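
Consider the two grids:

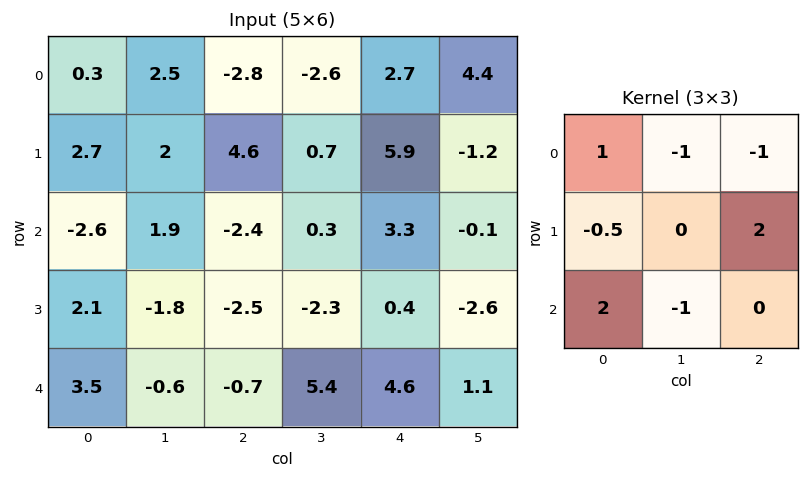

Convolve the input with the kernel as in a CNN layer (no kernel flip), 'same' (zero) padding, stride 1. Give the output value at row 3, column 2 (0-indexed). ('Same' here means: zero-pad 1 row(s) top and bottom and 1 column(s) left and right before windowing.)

-0.2

The receptive field on the zero-padded input at this output position is [1.9 -2.4 0.3 / -1.8 -2.5 -2.3 / -0.6 -0.7 5.4]. Elementwise product with the kernel and sum: 1.9·1 + -2.4·-1 + 0.3·-1 + -1.8·-0.5 + -2.3·2 + -0.6·2 + -0.7·-1.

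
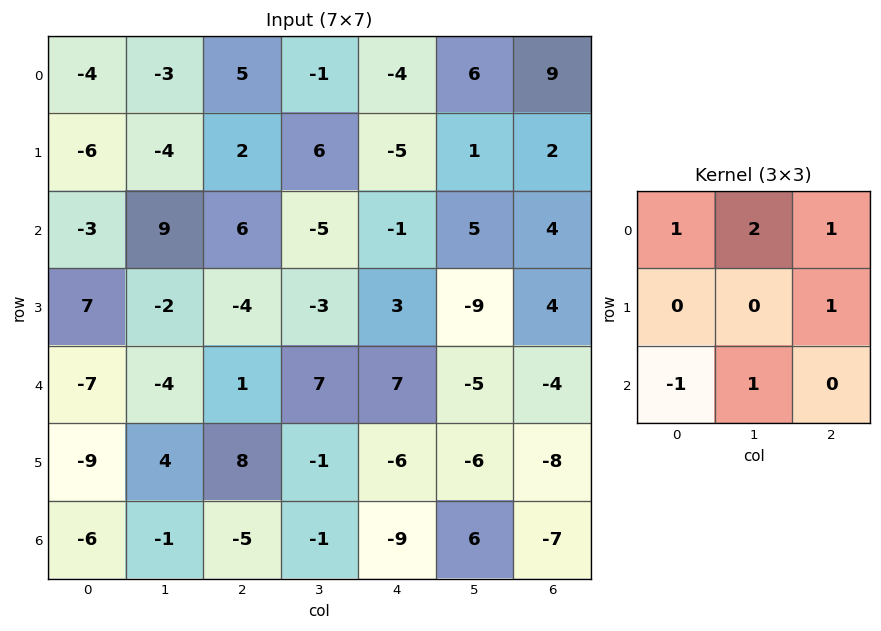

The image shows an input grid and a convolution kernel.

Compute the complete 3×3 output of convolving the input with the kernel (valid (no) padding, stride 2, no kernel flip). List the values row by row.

9 -17 25
20 4 5
-1 20 0

Output[0,0]: The receptive field on the input at this output position is [-4 -3 5 / -6 -4 2 / -3 9 6]. Elementwise product with the kernel and sum: -4·1 + -3·2 + 5·1 + 2·1 + -3·-1 + 9·1.
Output[0,1]: The receptive field on the input at this output position is [5 -1 -4 / 2 6 -5 / 6 -5 -1]. Elementwise product with the kernel and sum: 5·1 + -1·2 + -4·1 + -5·1 + 6·-1 + -5·1.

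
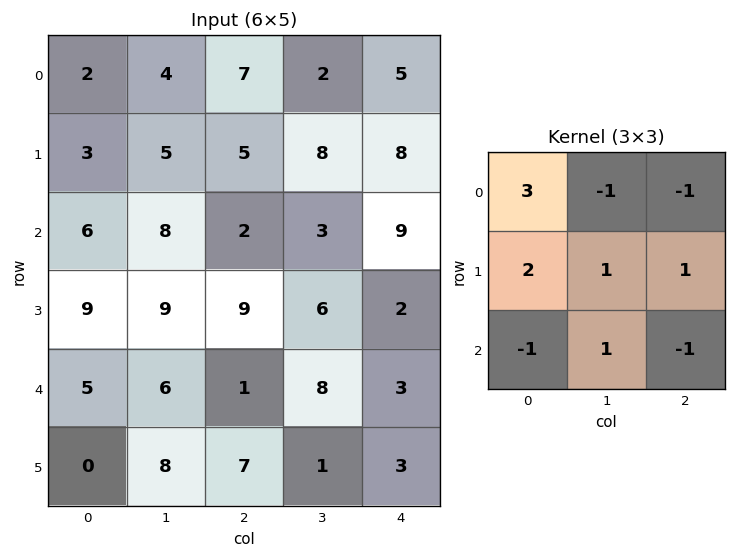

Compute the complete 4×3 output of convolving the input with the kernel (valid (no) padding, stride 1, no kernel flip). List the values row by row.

11 17 32
12 17 10
44 39 24
27 31 23

Output[0,0]: The receptive field on the input at this output position is [2 4 7 / 3 5 5 / 6 8 2]. Elementwise product with the kernel and sum: 2·3 + 4·-1 + 7·-1 + 3·2 + 5·1 + 5·1 + 6·-1 + 8·1 + 2·-1.
Output[0,1]: The receptive field on the input at this output position is [4 7 2 / 5 5 8 / 8 2 3]. Elementwise product with the kernel and sum: 4·3 + 7·-1 + 2·-1 + 5·2 + 5·1 + 8·1 + 8·-1 + 2·1 + 3·-1.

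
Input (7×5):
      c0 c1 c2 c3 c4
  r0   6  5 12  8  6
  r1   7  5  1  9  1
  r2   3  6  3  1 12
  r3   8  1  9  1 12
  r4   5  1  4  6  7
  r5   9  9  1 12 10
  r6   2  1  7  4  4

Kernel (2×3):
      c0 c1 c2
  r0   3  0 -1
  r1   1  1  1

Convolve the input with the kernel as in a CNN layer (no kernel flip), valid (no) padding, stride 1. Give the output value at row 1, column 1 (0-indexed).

The receptive field on the input at this output position is [5 1 9 / 6 3 1]. Elementwise product with the kernel and sum: 5·3 + 9·-1 + 6·1 + 3·1 + 1·1.

16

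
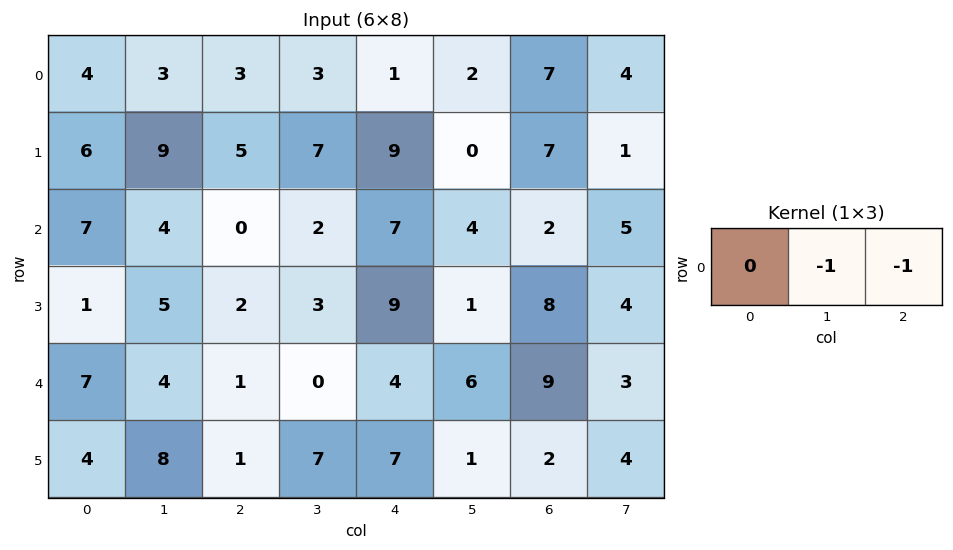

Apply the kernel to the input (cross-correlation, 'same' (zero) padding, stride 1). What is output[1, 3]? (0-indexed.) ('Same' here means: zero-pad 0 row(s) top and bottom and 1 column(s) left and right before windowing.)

-16

The receptive field on the zero-padded input at this output position is [5 7 9]. Elementwise product with the kernel and sum: 7·-1 + 9·-1.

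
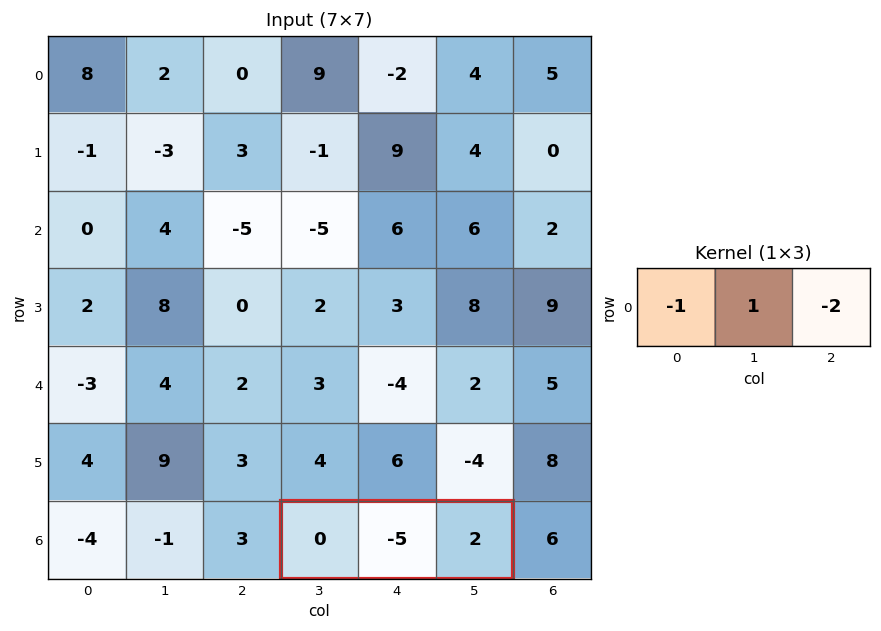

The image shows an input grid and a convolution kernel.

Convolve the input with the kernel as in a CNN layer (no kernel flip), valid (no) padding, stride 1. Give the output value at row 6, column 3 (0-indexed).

The receptive field on the input at this output position is [0 -5 2]. Elementwise product with the kernel and sum: 0·-1 + -5·1 + 2·-2.

-9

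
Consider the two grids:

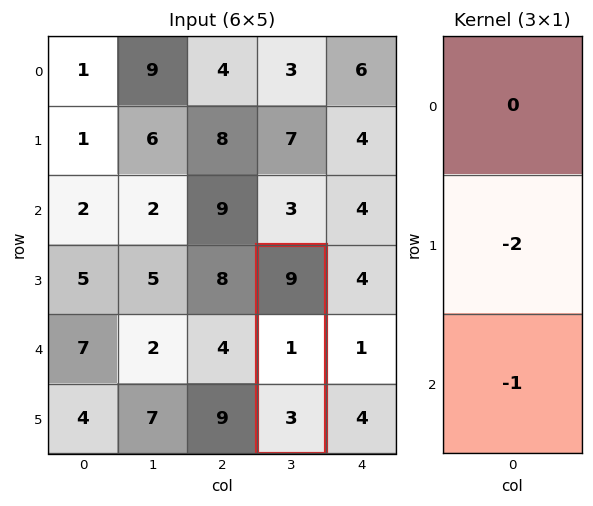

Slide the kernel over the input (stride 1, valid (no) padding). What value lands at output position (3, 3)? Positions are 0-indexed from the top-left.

-5

The receptive field on the input at this output position is [9 / 1 / 3]. Elementwise product with the kernel and sum: 1·-2 + 3·-1.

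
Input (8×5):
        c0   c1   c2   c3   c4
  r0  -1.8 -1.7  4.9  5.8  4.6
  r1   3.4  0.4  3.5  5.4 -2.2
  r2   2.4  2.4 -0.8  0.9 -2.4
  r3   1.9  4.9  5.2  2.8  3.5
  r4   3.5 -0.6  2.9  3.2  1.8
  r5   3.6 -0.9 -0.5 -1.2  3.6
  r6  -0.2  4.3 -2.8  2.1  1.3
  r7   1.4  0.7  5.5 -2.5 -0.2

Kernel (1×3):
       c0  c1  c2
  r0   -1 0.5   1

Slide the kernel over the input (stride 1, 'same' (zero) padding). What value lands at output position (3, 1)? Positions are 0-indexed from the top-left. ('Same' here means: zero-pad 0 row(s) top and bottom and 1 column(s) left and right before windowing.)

The receptive field on the zero-padded input at this output position is [1.9 4.9 5.2]. Elementwise product with the kernel and sum: 1.9·-1 + 4.9·0.5 + 5.2·1.

5.75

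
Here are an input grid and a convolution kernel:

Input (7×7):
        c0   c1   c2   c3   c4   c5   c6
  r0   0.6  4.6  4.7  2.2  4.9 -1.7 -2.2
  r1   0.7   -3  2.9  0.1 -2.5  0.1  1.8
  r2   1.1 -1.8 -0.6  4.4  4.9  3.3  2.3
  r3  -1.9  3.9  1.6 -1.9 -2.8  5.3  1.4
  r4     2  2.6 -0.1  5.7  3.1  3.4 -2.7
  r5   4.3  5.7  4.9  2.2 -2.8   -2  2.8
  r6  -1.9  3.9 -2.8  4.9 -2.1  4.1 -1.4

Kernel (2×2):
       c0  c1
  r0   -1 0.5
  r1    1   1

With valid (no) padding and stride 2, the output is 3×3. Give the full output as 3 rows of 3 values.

-0.6 -0.6 -8.15
0 2.5 -0.75
9.3 10.05 -6.2

Output[0,0]: The receptive field on the input at this output position is [0.6 4.6 / 0.7 -3]. Elementwise product with the kernel and sum: 0.6·-1 + 4.6·0.5 + 0.7·1 + -3·1.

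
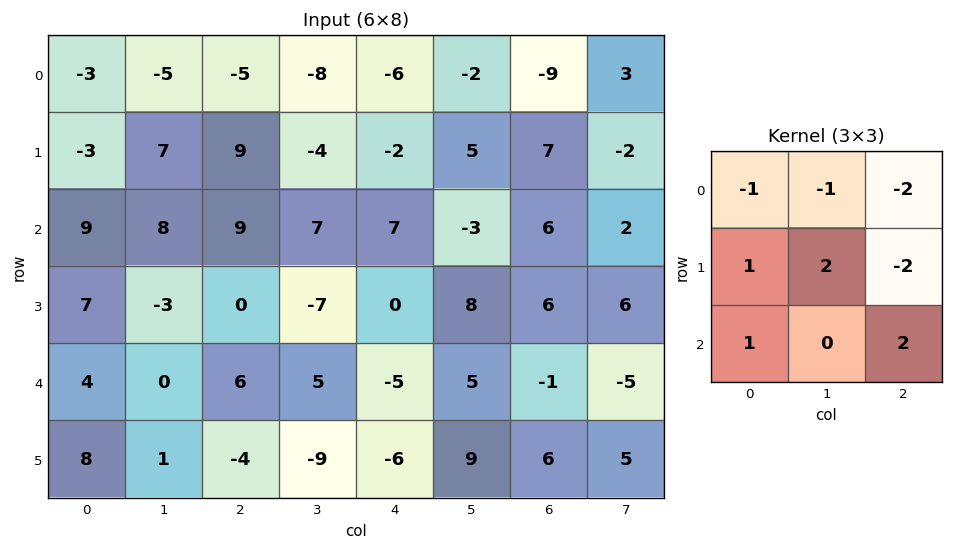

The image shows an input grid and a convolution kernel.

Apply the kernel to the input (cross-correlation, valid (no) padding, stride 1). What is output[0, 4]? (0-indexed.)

The receptive field on the input at this output position is [-6 -2 -9 / -2 5 7 / 7 -3 6]. Elementwise product with the kernel and sum: -6·-1 + -2·-1 + -9·-2 + -2·1 + 5·2 + 7·-2 + 7·1 + 6·2.

39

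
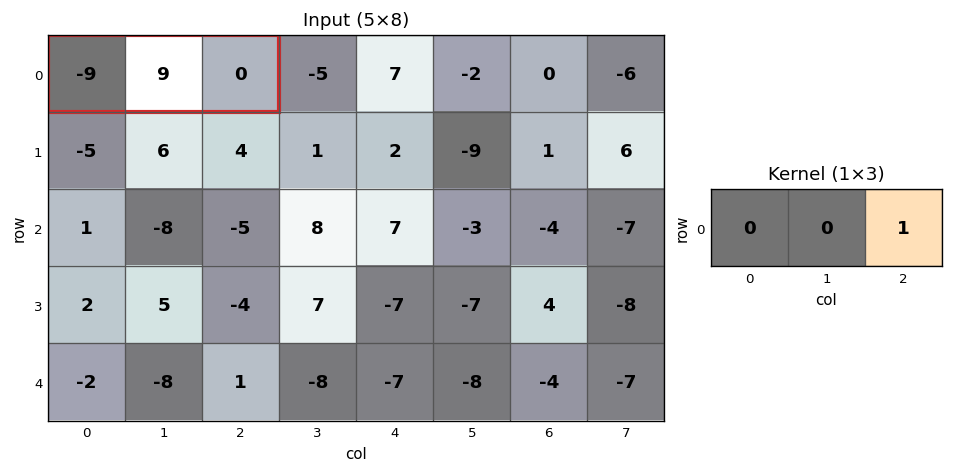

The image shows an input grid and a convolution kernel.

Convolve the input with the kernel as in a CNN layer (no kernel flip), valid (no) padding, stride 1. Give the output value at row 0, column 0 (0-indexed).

0

The receptive field on the input at this output position is [-9 9 0]. Elementwise product with the kernel and sum: 0·1.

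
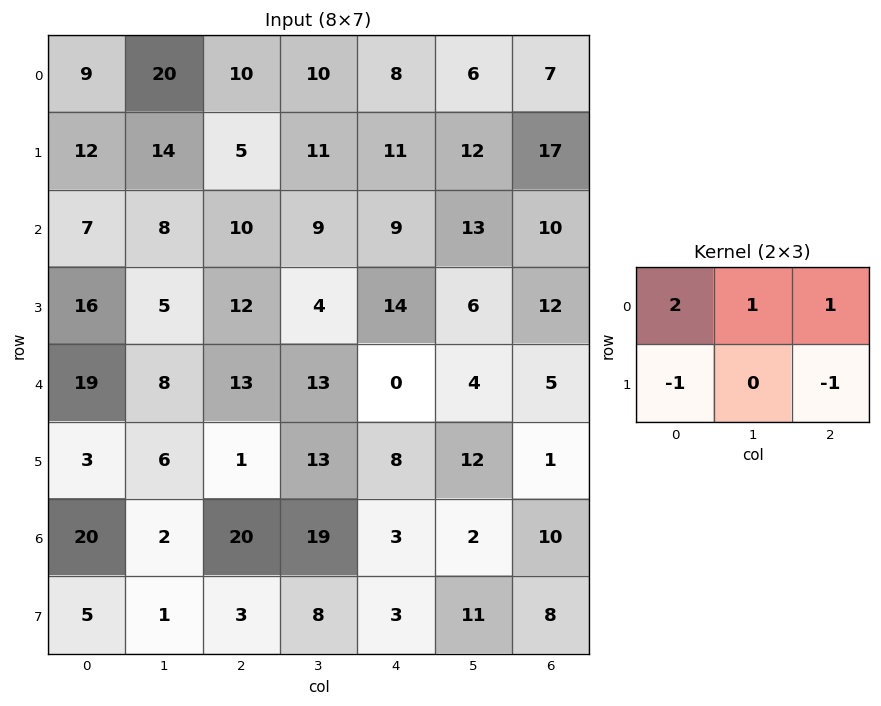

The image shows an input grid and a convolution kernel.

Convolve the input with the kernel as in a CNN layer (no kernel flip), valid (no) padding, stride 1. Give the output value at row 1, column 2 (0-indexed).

The receptive field on the input at this output position is [5 11 11 / 10 9 9]. Elementwise product with the kernel and sum: 5·2 + 11·1 + 11·1 + 10·-1 + 9·-1.

13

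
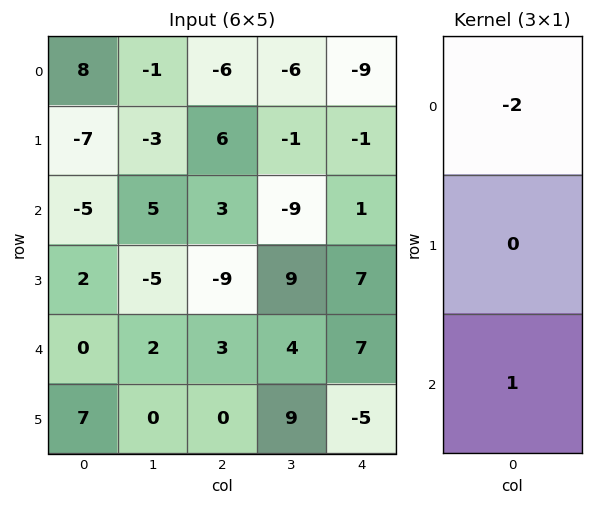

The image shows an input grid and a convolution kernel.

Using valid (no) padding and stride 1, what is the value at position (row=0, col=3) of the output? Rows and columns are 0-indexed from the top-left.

3

The receptive field on the input at this output position is [-6 / -1 / -9]. Elementwise product with the kernel and sum: -6·-2 + -9·1.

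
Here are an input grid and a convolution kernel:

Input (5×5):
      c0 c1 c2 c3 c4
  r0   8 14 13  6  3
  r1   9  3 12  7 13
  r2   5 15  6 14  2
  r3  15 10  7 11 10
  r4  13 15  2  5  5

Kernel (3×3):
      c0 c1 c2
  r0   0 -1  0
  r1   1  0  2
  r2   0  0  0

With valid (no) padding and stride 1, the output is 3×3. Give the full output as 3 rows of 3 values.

19 4 32
14 31 3
14 26 13

Output[0,0]: The receptive field on the input at this output position is [8 14 13 / 9 3 12 / 5 15 6]. Elementwise product with the kernel and sum: 14·-1 + 9·1 + 12·2.
Output[0,1]: The receptive field on the input at this output position is [14 13 6 / 3 12 7 / 15 6 14]. Elementwise product with the kernel and sum: 13·-1 + 3·1 + 7·2.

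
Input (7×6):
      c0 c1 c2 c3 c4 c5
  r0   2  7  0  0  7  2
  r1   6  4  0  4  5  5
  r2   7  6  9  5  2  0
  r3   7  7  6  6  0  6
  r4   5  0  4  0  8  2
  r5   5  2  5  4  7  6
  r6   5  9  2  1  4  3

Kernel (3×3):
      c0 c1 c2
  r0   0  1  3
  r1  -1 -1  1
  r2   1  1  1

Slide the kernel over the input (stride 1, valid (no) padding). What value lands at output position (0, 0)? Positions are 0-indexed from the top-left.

The receptive field on the input at this output position is [2 7 0 / 6 4 0 / 7 6 9]. Elementwise product with the kernel and sum: 7·1 + 0·3 + 6·-1 + 4·-1 + 0·1 + 7·1 + 6·1 + 9·1.

19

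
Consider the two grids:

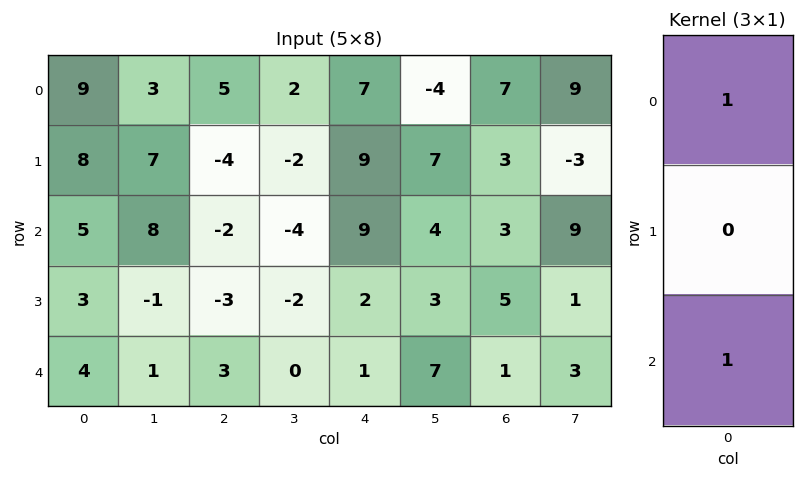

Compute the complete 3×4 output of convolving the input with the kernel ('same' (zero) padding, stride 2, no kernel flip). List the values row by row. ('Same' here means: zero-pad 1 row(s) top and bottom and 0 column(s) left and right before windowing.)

8 -4 9 3
11 -7 11 8
3 -3 2 5

Output[0,0]: The receptive field on the zero-padded input at this output position is [0 / 9 / 8]. Elementwise product with the kernel and sum: 0·1 + 8·1.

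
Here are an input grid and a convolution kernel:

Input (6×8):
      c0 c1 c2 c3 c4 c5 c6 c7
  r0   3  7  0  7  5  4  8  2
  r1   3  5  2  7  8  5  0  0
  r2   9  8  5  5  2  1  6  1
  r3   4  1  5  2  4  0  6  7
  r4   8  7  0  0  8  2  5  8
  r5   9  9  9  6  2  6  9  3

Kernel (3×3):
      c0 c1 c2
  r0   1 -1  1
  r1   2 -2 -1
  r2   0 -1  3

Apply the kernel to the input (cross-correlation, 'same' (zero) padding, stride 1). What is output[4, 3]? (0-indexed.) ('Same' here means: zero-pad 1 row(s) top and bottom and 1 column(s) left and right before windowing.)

-1

The receptive field on the zero-padded input at this output position is [5 2 4 / 0 0 8 / 9 6 2]. Elementwise product with the kernel and sum: 5·1 + 2·-1 + 4·1 + 0·2 + 0·-2 + 8·-1 + 6·-1 + 2·3.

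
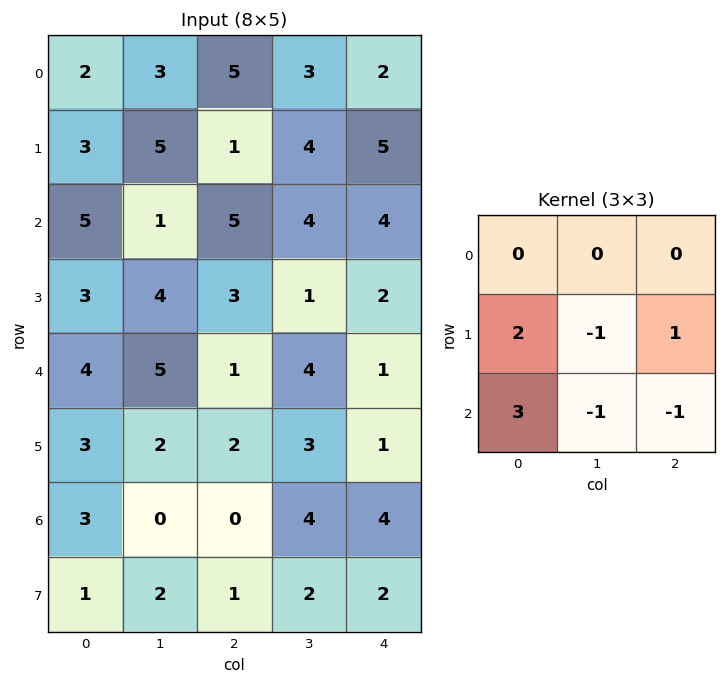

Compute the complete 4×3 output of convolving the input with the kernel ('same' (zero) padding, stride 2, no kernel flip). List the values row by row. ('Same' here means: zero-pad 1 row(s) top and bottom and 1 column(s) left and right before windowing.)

-7 14 11
-11 9 5
-4 14 15
-6 7 8

Output[0,0]: The receptive field on the zero-padded input at this output position is [0 0 0 / 0 2 3 / 0 3 5]. Elementwise product with the kernel and sum: 0·2 + 2·-1 + 3·1 + 0·3 + 3·-1 + 5·-1.
Output[0,1]: The receptive field on the zero-padded input at this output position is [0 0 0 / 3 5 3 / 5 1 4]. Elementwise product with the kernel and sum: 3·2 + 5·-1 + 3·1 + 5·3 + 1·-1 + 4·-1.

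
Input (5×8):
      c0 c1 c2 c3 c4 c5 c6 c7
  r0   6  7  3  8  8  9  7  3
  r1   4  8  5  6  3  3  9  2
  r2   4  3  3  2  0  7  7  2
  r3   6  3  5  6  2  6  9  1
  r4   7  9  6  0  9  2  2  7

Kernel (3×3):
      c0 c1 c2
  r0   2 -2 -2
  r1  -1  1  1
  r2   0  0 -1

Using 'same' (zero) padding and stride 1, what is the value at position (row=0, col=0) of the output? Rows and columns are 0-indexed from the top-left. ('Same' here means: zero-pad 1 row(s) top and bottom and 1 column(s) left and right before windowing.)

The receptive field on the zero-padded input at this output position is [0 0 0 / 0 6 7 / 0 4 8]. Elementwise product with the kernel and sum: 0·2 + 0·-2 + 0·-2 + 0·-1 + 6·1 + 7·1 + 8·-1.

5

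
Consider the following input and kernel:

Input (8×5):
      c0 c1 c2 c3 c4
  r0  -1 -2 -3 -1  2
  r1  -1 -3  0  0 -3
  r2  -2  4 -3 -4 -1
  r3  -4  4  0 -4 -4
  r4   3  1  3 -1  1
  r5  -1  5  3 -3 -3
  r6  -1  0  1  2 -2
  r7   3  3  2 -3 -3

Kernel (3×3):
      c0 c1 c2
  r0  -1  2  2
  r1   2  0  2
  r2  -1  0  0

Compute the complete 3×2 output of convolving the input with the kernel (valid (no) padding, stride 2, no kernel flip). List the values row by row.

Output[0,0]: The receptive field on the input at this output position is [-1 -2 -3 / -1 -3 0 / -2 4 -3]. Elementwise product with the kernel and sum: -1·-1 + -2·2 + -3·2 + -1·2 + 0·2 + -2·-1.
Output[0,1]: The receptive field on the input at this output position is [-3 -1 2 / 0 0 -3 / -3 -4 -1]. Elementwise product with the kernel and sum: -3·-1 + -1·2 + 2·2 + 0·2 + -3·2 + -3·-1.

-9 2
-7 -18
10 -4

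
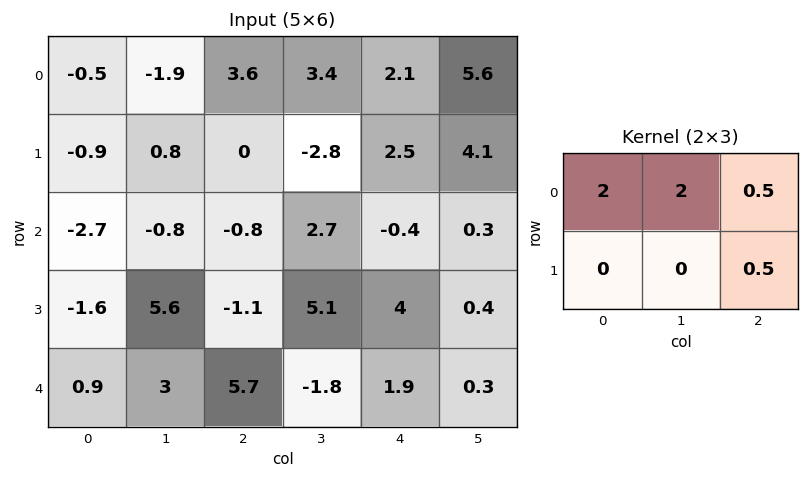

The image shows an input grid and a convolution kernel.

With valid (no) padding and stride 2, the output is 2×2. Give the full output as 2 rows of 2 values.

Output[0,0]: The receptive field on the input at this output position is [-0.5 -1.9 3.6 / -0.9 0.8 0]. Elementwise product with the kernel and sum: -0.5·2 + -1.9·2 + 3.6·0.5 + 0·0.5.
Output[0,1]: The receptive field on the input at this output position is [3.6 3.4 2.1 / 0 -2.8 2.5]. Elementwise product with the kernel and sum: 3.6·2 + 3.4·2 + 2.1·0.5 + 2.5·0.5.

-3 16.3
-7.95 5.6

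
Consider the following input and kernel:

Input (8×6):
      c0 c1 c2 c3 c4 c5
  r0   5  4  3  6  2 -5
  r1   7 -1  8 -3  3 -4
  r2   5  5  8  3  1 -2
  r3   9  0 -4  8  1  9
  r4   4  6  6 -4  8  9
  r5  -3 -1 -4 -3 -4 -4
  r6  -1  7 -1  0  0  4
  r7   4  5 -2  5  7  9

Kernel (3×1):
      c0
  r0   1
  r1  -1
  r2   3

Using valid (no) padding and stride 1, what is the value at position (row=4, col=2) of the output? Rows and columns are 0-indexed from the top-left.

The receptive field on the input at this output position is [6 / -4 / -1]. Elementwise product with the kernel and sum: 6·1 + -4·-1 + -1·3.

7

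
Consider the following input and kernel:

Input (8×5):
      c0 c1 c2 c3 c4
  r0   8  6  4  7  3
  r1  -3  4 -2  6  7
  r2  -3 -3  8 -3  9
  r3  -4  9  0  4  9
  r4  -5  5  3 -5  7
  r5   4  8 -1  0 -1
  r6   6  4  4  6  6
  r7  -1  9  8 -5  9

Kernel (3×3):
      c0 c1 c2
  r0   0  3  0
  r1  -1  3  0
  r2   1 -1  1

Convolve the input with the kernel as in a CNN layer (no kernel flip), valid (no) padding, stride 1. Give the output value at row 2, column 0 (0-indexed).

15

The receptive field on the input at this output position is [-3 -3 8 / -4 9 0 / -5 5 3]. Elementwise product with the kernel and sum: -3·3 + -4·-1 + 9·3 + -5·1 + 5·-1 + 3·1.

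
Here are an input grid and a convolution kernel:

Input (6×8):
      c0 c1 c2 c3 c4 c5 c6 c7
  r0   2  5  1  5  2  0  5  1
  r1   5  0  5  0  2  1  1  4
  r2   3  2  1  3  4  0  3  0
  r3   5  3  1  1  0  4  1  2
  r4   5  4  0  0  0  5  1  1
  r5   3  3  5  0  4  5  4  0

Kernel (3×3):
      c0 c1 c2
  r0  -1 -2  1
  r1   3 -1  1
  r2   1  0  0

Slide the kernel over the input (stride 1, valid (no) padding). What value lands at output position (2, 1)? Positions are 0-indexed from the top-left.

12

The receptive field on the input at this output position is [2 1 3 / 3 1 1 / 4 0 0]. Elementwise product with the kernel and sum: 2·-1 + 1·-2 + 3·1 + 3·3 + 1·-1 + 1·1 + 4·1.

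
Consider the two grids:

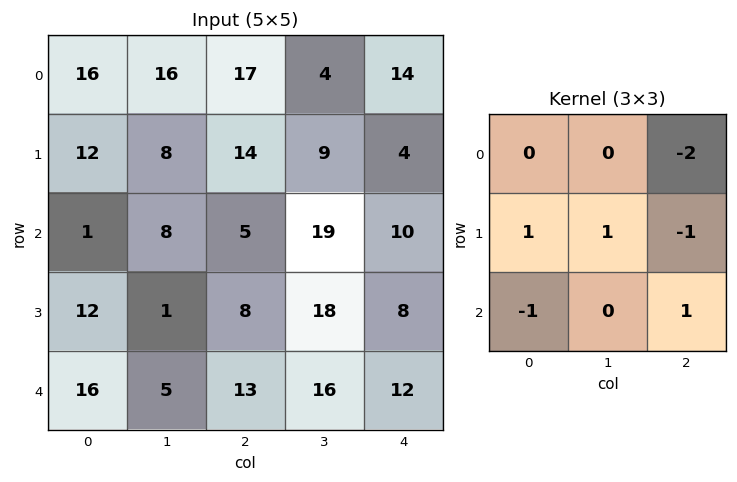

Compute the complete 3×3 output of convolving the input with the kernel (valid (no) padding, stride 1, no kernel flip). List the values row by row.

Output[0,0]: The receptive field on the input at this output position is [16 16 17 / 12 8 14 / 1 8 5]. Elementwise product with the kernel and sum: 17·-2 + 12·1 + 8·1 + 14·-1 + 1·-1 + 5·1.

-24 16 -4
-28 -7 6
-8 -36 -3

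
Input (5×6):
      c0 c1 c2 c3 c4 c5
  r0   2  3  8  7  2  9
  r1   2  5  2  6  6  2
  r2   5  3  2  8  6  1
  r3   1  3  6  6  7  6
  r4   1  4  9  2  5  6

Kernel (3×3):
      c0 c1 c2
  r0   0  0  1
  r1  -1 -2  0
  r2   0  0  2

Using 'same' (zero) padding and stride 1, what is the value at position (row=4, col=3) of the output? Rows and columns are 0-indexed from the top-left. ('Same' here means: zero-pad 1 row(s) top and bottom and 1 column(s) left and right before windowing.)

The receptive field on the zero-padded input at this output position is [6 6 7 / 9 2 5 / 0 0 0]. Elementwise product with the kernel and sum: 7·1 + 9·-1 + 2·-2 + 0·2.

-6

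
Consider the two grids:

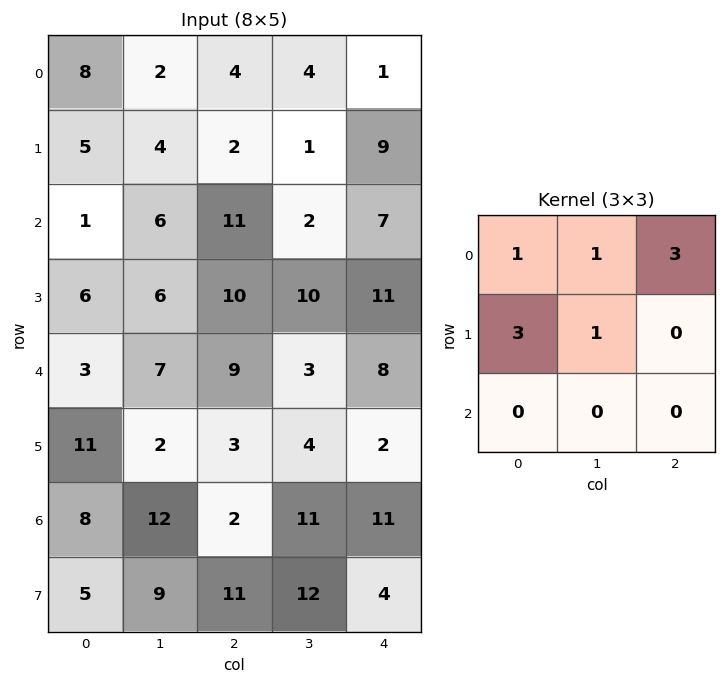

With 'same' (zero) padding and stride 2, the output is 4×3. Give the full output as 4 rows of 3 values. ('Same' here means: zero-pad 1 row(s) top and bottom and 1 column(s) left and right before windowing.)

8 10 13
18 38 23
27 76 38
25 55 50

Output[0,0]: The receptive field on the zero-padded input at this output position is [0 0 0 / 0 8 2 / 0 5 4]. Elementwise product with the kernel and sum: 0·1 + 0·1 + 0·3 + 0·3 + 8·1.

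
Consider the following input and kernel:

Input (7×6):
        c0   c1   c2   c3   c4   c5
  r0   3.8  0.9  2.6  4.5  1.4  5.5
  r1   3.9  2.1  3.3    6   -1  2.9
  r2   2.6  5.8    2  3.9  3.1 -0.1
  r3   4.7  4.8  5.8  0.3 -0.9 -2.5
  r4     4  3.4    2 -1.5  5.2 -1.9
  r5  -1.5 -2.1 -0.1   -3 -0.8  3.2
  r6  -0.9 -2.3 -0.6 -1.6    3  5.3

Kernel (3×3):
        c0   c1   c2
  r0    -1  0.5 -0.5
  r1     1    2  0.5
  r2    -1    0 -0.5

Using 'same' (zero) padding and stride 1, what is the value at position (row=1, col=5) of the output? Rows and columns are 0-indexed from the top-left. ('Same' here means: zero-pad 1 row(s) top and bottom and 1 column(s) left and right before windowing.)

The receptive field on the zero-padded input at this output position is [1.4 5.5 0 / -1 2.9 0 / 3.1 -0.1 0]. Elementwise product with the kernel and sum: 1.4·-1 + 5.5·0.5 + 0·-0.5 + -1·1 + 2.9·2 + 0·0.5 + 3.1·-1 + 0·-0.5.

3.05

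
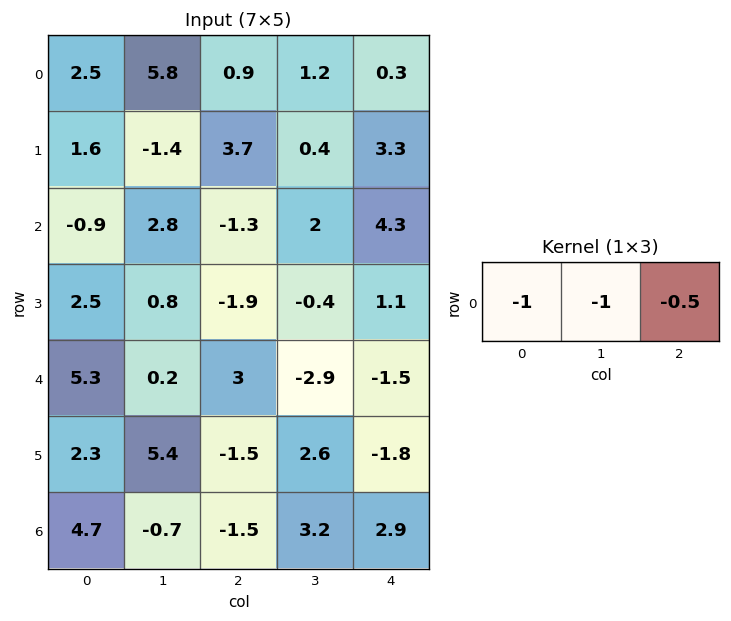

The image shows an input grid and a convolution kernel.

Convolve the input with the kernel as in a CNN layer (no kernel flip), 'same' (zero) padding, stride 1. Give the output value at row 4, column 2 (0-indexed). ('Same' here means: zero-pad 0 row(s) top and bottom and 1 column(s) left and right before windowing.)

The receptive field on the zero-padded input at this output position is [0.2 3 -2.9]. Elementwise product with the kernel and sum: 0.2·-1 + 3·-1 + -2.9·-0.5.

-1.75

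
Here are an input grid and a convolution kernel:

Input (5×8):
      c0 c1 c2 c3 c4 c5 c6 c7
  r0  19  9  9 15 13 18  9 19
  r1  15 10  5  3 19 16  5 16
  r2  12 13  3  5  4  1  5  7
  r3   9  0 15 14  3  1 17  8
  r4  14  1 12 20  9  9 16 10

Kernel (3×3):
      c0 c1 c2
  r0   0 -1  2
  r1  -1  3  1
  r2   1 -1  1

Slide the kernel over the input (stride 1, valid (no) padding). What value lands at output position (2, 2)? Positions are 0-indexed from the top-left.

34

The receptive field on the input at this output position is [3 5 4 / 15 14 3 / 12 20 9]. Elementwise product with the kernel and sum: 5·-1 + 4·2 + 15·-1 + 14·3 + 3·1 + 12·1 + 20·-1 + 9·1.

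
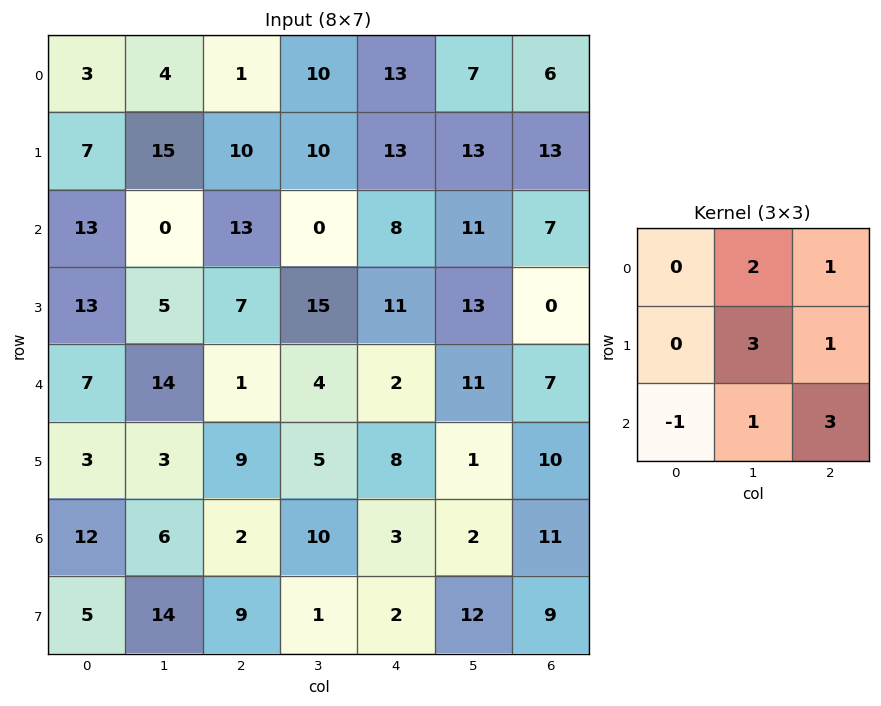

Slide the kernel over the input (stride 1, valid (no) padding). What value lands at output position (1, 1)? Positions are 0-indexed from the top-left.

The receptive field on the input at this output position is [15 10 10 / 0 13 0 / 5 7 15]. Elementwise product with the kernel and sum: 10·2 + 10·1 + 13·3 + 0·1 + 5·-1 + 7·1 + 15·3.

116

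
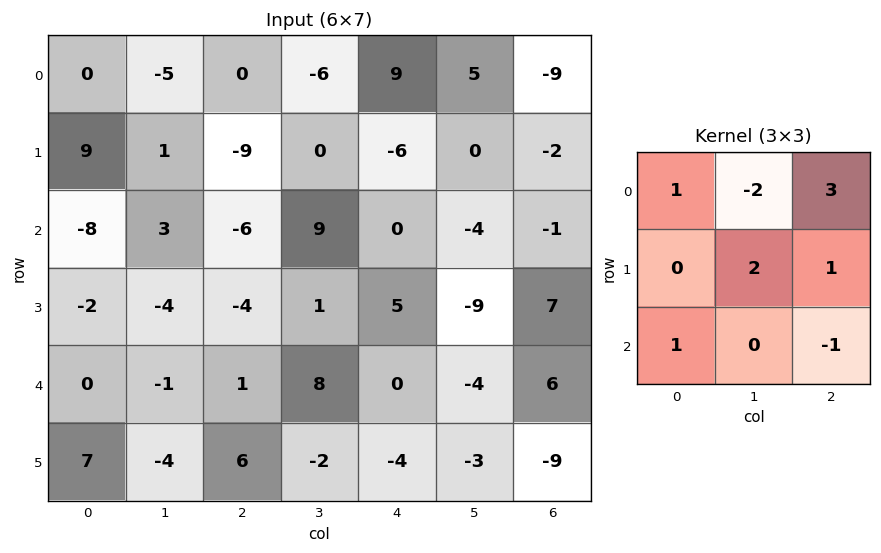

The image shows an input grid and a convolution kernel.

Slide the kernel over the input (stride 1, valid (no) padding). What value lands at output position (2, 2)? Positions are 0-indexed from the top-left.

-16

The receptive field on the input at this output position is [-6 9 0 / -4 1 5 / 1 8 0]. Elementwise product with the kernel and sum: -6·1 + 9·-2 + 0·3 + 1·2 + 5·1 + 1·1 + 0·-1.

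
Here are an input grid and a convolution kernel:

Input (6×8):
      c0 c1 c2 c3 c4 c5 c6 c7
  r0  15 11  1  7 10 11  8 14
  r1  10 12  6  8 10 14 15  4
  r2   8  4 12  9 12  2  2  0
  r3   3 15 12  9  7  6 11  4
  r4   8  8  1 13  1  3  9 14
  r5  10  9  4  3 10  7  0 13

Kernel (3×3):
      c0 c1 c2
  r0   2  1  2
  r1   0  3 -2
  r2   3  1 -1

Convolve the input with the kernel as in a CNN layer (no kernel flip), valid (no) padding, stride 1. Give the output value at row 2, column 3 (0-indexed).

80

The receptive field on the input at this output position is [9 12 2 / 9 7 6 / 13 1 3]. Elementwise product with the kernel and sum: 9·2 + 12·1 + 2·2 + 7·3 + 6·-2 + 13·3 + 1·1 + 3·-1.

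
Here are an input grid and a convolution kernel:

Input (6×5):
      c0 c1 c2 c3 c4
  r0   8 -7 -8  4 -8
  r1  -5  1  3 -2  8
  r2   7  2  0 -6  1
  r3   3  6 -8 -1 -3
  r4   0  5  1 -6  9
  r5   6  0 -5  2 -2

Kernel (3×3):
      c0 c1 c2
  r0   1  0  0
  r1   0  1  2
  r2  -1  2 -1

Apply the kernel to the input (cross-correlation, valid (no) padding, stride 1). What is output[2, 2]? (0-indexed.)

The receptive field on the input at this output position is [0 -6 1 / -8 -1 -3 / 1 -6 9]. Elementwise product with the kernel and sum: 0·1 + -1·1 + -3·2 + 1·-1 + -6·2 + 9·-1.

-29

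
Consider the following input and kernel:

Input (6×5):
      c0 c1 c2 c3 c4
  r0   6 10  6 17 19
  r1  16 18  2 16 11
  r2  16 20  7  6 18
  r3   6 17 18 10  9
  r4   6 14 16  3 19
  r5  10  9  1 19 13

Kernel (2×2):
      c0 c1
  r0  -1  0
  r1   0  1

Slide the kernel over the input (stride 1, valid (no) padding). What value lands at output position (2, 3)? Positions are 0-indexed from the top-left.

3

The receptive field on the input at this output position is [6 18 / 10 9]. Elementwise product with the kernel and sum: 6·-1 + 9·1.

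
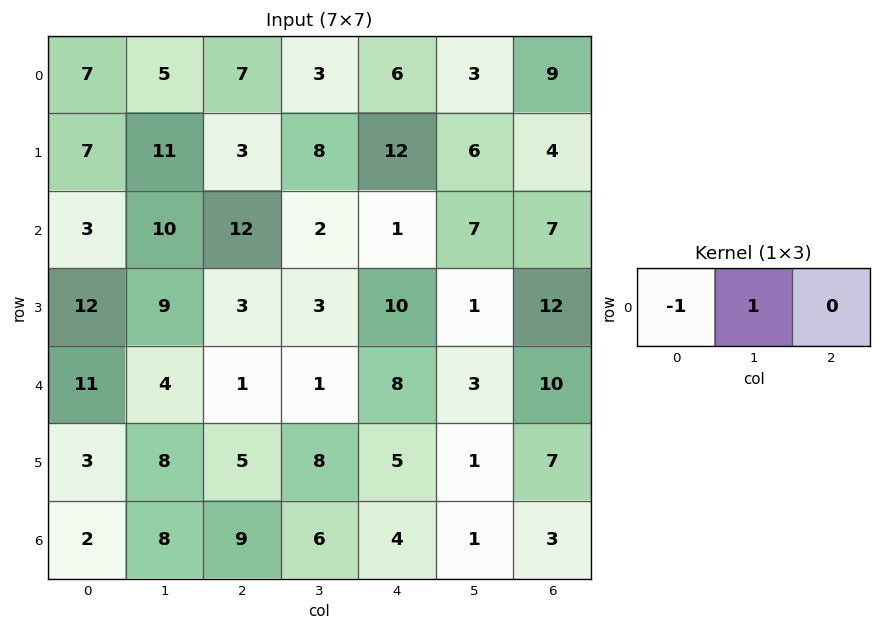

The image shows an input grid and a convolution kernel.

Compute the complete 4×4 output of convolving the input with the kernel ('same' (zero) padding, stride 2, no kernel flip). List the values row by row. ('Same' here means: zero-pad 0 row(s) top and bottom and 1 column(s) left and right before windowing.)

7 2 3 6
3 2 -1 0
11 -3 7 7
2 1 -2 2

Output[0,0]: The receptive field on the zero-padded input at this output position is [0 7 5]. Elementwise product with the kernel and sum: 0·-1 + 7·1.
Output[0,1]: The receptive field on the zero-padded input at this output position is [5 7 3]. Elementwise product with the kernel and sum: 5·-1 + 7·1.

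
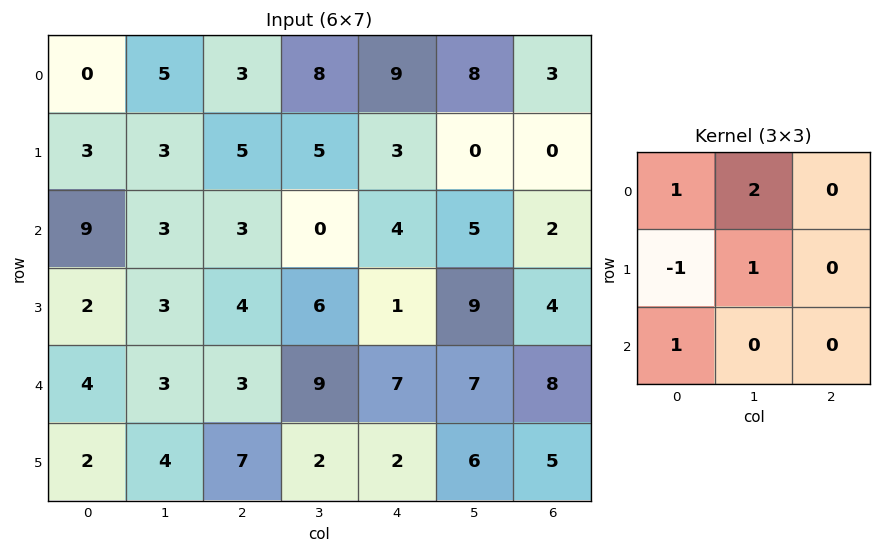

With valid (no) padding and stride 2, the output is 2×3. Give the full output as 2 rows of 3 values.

Output[0,0]: The receptive field on the input at this output position is [0 5 3 / 3 3 5 / 9 3 3]. Elementwise product with the kernel and sum: 0·1 + 5·2 + 3·-1 + 3·1 + 9·1.

19 22 26
20 8 29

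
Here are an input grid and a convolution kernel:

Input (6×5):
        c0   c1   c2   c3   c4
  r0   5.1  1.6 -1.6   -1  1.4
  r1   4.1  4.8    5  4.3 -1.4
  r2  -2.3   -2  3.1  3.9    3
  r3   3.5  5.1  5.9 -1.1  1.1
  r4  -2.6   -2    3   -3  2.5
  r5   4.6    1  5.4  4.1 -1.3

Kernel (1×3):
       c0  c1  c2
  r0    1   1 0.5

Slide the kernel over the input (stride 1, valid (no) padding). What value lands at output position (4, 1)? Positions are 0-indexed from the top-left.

The receptive field on the input at this output position is [-2 3 -3]. Elementwise product with the kernel and sum: -2·1 + 3·1 + -3·0.5.

-0.5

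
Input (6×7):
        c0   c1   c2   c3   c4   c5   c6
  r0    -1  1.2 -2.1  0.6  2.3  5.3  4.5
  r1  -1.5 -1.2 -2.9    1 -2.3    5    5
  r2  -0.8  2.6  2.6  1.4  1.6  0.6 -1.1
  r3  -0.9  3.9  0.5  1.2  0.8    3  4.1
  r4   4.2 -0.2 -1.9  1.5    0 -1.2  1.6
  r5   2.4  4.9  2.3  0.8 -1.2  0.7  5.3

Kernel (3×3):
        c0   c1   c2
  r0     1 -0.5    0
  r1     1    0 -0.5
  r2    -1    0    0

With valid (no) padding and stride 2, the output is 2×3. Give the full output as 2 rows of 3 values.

-0.85 -6.75 -6.75
-7.45 3.9 0.05

Output[0,0]: The receptive field on the input at this output position is [-1 1.2 -2.1 / -1.5 -1.2 -2.9 / -0.8 2.6 2.6]. Elementwise product with the kernel and sum: -1·1 + 1.2·-0.5 + -1.5·1 + -2.9·-0.5 + -0.8·-1.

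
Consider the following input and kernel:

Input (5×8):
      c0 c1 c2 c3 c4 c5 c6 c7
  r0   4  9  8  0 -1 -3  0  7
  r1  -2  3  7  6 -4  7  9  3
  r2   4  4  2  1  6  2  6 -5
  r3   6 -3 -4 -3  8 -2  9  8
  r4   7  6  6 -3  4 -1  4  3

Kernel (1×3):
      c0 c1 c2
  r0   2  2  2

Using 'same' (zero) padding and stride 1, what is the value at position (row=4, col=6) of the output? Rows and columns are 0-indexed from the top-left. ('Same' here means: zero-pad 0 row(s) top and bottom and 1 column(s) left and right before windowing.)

12

The receptive field on the zero-padded input at this output position is [-1 4 3]. Elementwise product with the kernel and sum: -1·2 + 4·2 + 3·2.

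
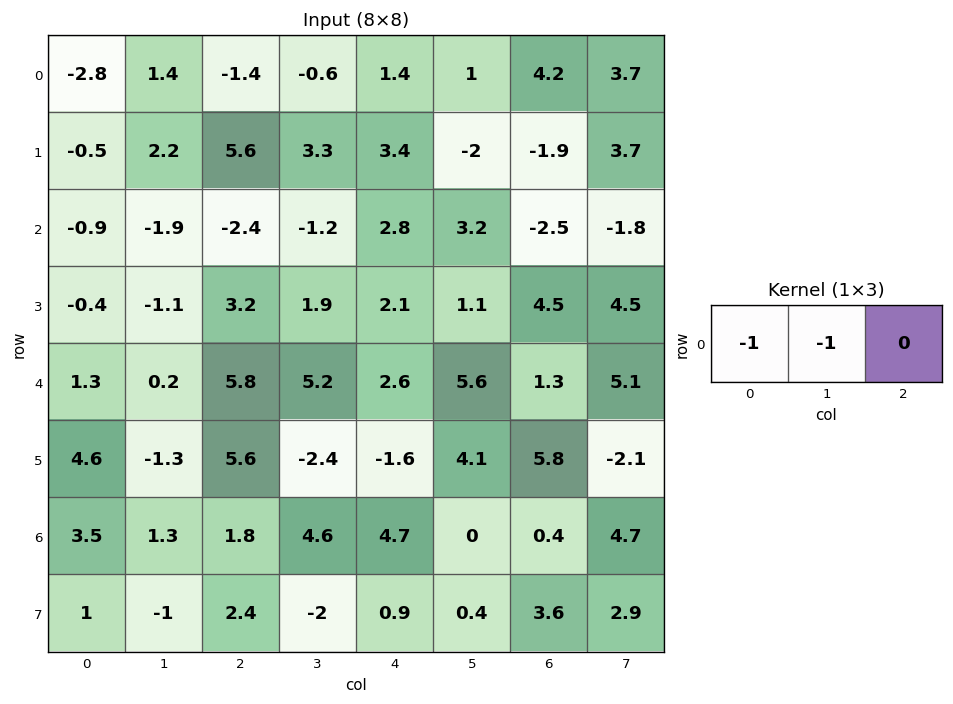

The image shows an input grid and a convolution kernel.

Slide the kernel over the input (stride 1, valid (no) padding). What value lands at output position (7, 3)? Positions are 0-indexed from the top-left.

1.1

The receptive field on the input at this output position is [-2 0.9 0.4]. Elementwise product with the kernel and sum: -2·-1 + 0.9·-1.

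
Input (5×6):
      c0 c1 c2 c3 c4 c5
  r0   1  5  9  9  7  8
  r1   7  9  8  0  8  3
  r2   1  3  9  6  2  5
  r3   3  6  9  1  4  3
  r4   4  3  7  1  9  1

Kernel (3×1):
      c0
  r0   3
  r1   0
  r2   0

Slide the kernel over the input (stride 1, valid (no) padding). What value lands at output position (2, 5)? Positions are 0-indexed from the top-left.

The receptive field on the input at this output position is [5 / 3 / 1]. Elementwise product with the kernel and sum: 5·3.

15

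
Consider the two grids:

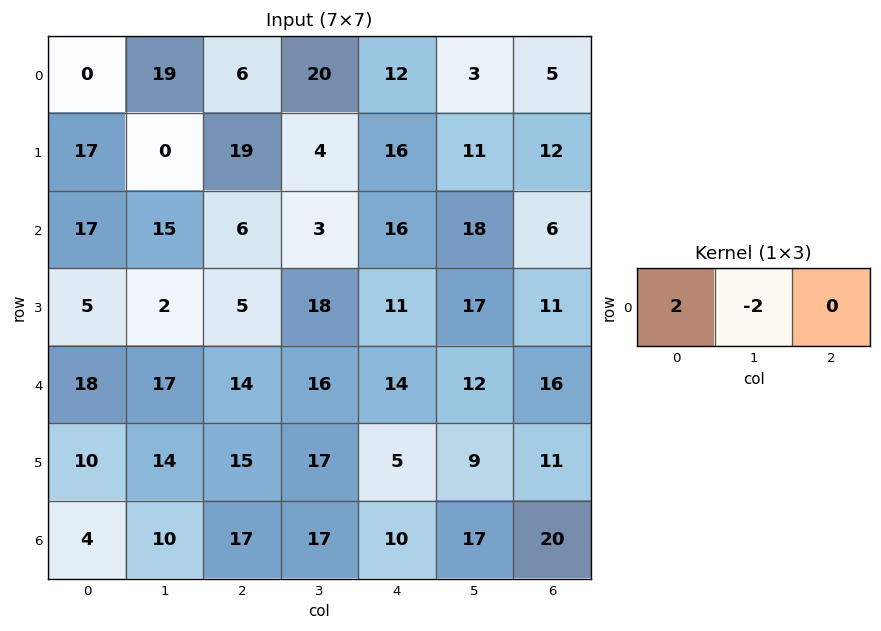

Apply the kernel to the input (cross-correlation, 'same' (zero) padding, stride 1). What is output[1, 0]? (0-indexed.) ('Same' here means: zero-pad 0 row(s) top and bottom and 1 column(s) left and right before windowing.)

-34

The receptive field on the zero-padded input at this output position is [0 17 0]. Elementwise product with the kernel and sum: 0·2 + 17·-2.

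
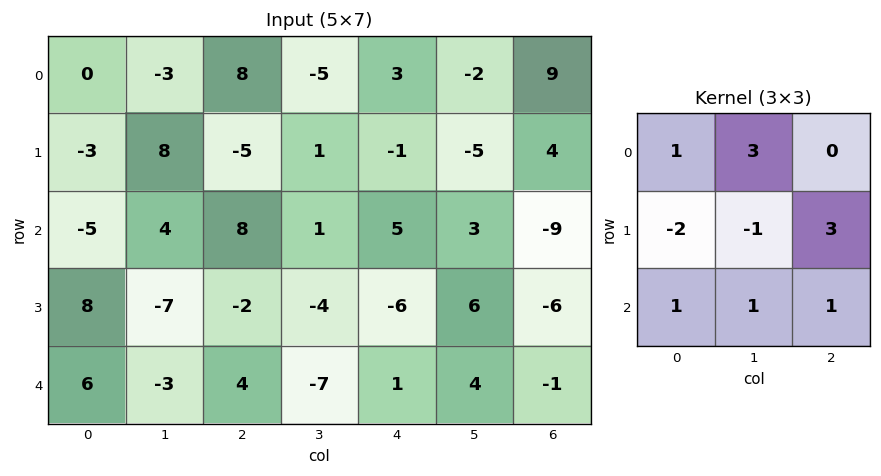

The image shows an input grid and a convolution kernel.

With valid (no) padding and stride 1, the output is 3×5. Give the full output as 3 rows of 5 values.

-19 26 13 -3 15
50 -33 -16 -4 -62
-1 26 -1 46 6

Output[0,0]: The receptive field on the input at this output position is [0 -3 8 / -3 8 -5 / -5 4 8]. Elementwise product with the kernel and sum: 0·1 + -3·3 + -3·-2 + 8·-1 + -5·3 + -5·1 + 4·1 + 8·1.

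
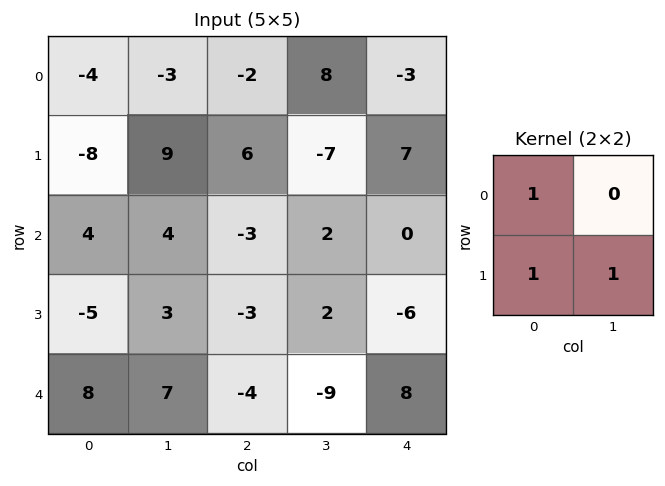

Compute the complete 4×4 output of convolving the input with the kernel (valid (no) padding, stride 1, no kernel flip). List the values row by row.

Output[0,0]: The receptive field on the input at this output position is [-4 -3 / -8 9]. Elementwise product with the kernel and sum: -4·1 + -8·1 + 9·1.

-3 12 -3 8
0 10 5 -5
2 4 -4 -2
10 6 -16 1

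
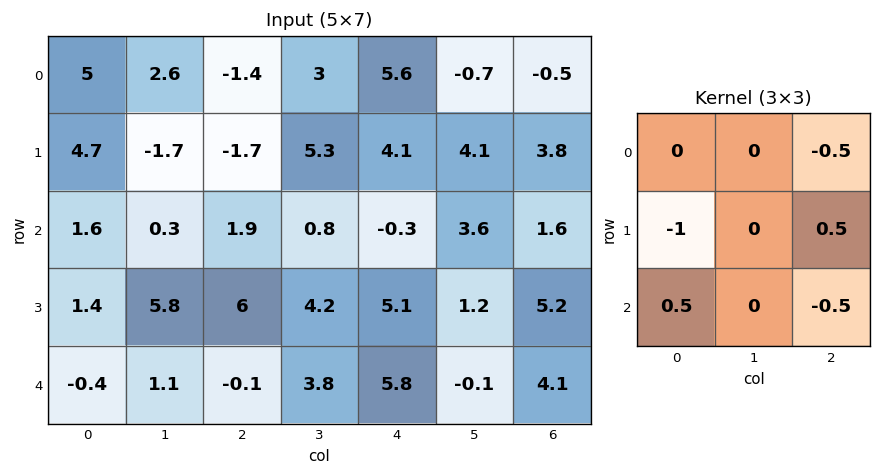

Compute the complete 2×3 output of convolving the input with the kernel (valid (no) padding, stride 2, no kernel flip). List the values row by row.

Output[0,0]: The receptive field on the input at this output position is [5 2.6 -1.4 / 4.7 -1.7 -1.7 / 1.6 0.3 1.9]. Elementwise product with the kernel and sum: -1.4·-0.5 + 4.7·-1 + -1.7·0.5 + 1.6·0.5 + 1.9·-0.5.

-5 2.05 -2.9
0.5 -6.25 -2.45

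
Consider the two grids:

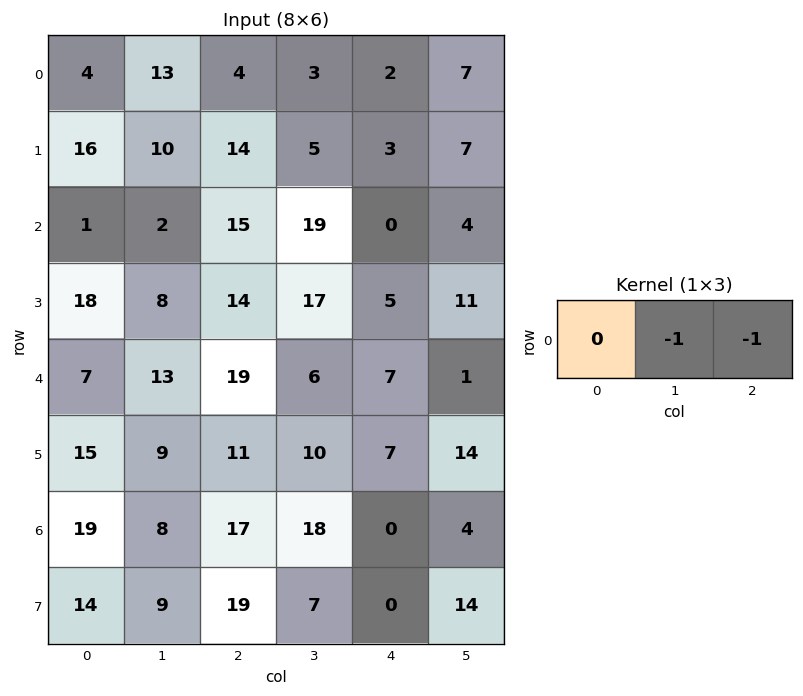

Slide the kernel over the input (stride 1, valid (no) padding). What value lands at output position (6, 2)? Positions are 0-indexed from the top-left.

The receptive field on the input at this output position is [17 18 0]. Elementwise product with the kernel and sum: 18·-1 + 0·-1.

-18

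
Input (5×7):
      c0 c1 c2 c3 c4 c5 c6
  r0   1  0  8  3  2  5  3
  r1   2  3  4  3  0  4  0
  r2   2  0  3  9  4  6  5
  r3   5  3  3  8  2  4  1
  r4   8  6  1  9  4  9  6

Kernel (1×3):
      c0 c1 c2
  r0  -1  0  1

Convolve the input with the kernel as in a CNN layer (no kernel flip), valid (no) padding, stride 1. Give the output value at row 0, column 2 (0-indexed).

-6

The receptive field on the input at this output position is [8 3 2]. Elementwise product with the kernel and sum: 8·-1 + 2·1.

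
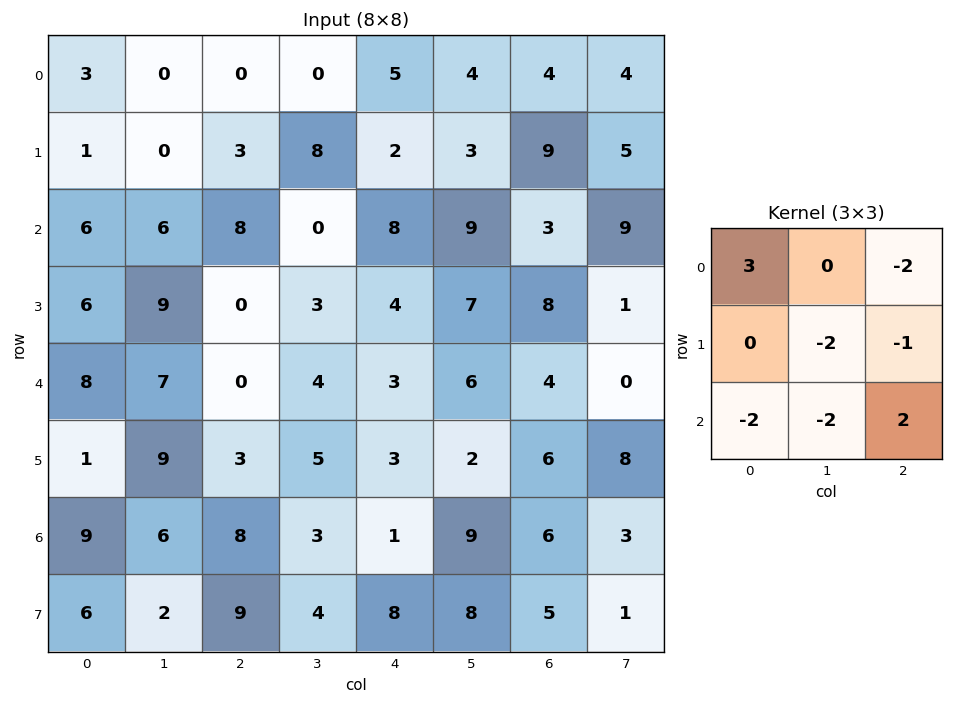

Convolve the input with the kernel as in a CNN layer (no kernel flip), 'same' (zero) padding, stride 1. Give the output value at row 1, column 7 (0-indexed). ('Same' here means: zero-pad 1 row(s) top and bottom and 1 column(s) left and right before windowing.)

-22

The receptive field on the zero-padded input at this output position is [4 4 0 / 9 5 0 / 3 9 0]. Elementwise product with the kernel and sum: 4·3 + 0·-2 + 5·-2 + 0·-1 + 3·-2 + 9·-2 + 0·2.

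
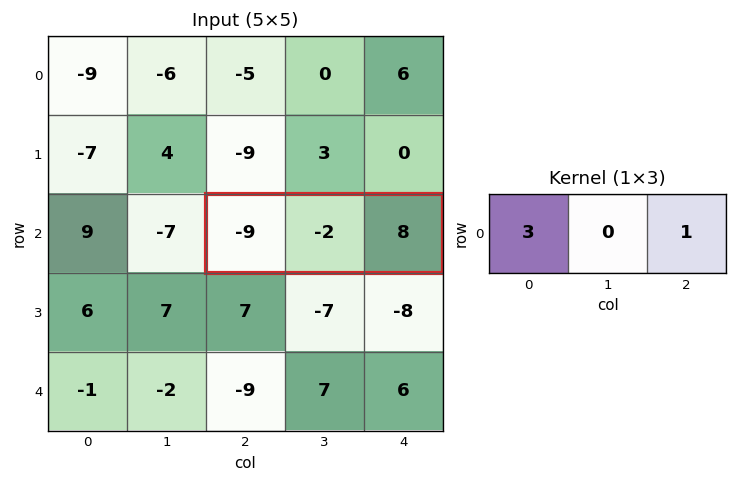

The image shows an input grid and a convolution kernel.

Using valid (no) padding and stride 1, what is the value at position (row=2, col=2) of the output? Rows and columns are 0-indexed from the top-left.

-19

The receptive field on the input at this output position is [-9 -2 8]. Elementwise product with the kernel and sum: -9·3 + 8·1.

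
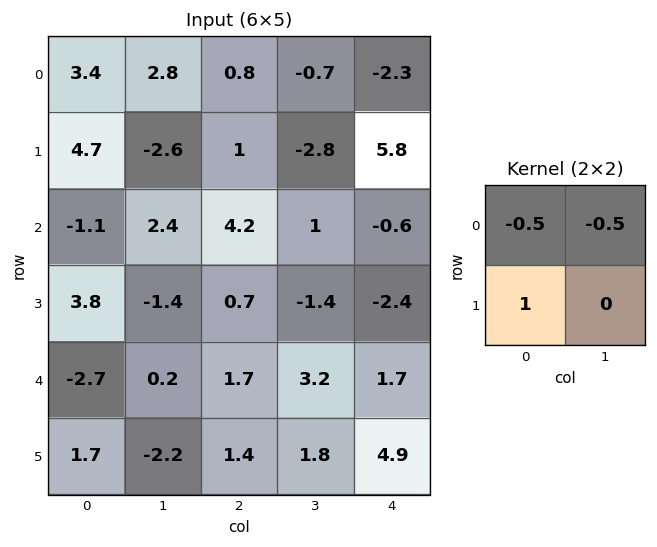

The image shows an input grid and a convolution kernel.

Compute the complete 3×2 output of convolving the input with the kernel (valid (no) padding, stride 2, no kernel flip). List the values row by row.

Output[0,0]: The receptive field on the input at this output position is [3.4 2.8 / 4.7 -2.6]. Elementwise product with the kernel and sum: 3.4·-0.5 + 2.8·-0.5 + 4.7·1.

1.6 0.95
3.15 -1.9
2.95 -1.05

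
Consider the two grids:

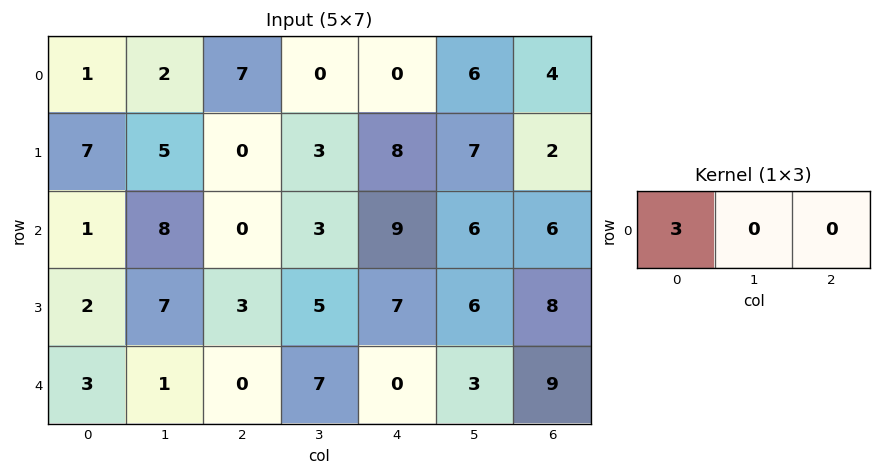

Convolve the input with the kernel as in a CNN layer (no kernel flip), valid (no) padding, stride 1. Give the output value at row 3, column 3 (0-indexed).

The receptive field on the input at this output position is [5 7 6]. Elementwise product with the kernel and sum: 5·3.

15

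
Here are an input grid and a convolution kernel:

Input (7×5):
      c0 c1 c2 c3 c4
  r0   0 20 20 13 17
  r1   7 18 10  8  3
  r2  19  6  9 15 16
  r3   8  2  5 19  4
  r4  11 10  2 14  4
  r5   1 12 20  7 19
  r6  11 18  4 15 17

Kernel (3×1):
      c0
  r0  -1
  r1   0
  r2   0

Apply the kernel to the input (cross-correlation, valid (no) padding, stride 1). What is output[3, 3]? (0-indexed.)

The receptive field on the input at this output position is [19 / 14 / 7]. Elementwise product with the kernel and sum: 19·-1.

-19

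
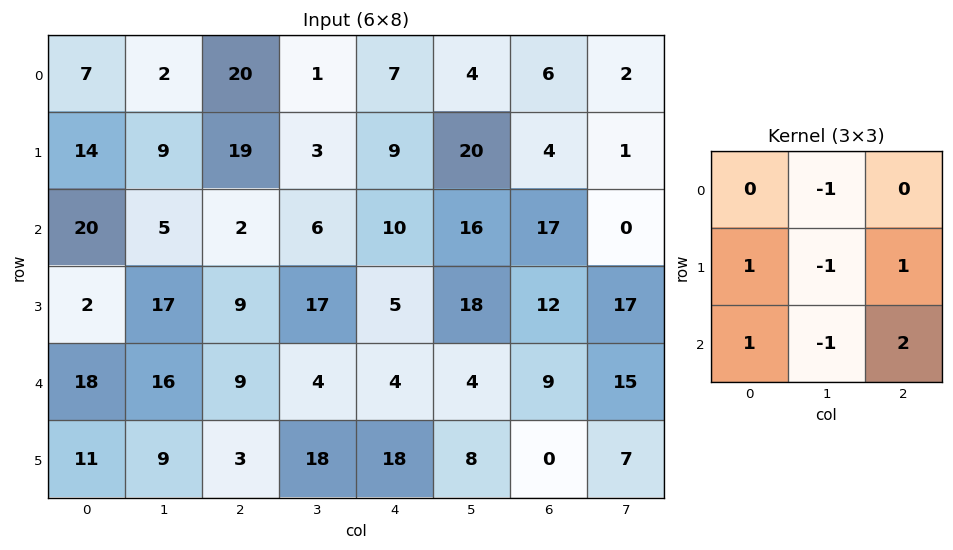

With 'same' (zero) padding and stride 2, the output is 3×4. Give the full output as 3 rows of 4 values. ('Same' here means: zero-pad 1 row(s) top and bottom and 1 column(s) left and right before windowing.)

-1 -21 32 18
3 32 51 35
3 44 15 20

Output[0,0]: The receptive field on the zero-padded input at this output position is [0 0 0 / 0 7 2 / 0 14 9]. Elementwise product with the kernel and sum: 0·-1 + 0·1 + 7·-1 + 2·1 + 0·1 + 14·-1 + 9·2.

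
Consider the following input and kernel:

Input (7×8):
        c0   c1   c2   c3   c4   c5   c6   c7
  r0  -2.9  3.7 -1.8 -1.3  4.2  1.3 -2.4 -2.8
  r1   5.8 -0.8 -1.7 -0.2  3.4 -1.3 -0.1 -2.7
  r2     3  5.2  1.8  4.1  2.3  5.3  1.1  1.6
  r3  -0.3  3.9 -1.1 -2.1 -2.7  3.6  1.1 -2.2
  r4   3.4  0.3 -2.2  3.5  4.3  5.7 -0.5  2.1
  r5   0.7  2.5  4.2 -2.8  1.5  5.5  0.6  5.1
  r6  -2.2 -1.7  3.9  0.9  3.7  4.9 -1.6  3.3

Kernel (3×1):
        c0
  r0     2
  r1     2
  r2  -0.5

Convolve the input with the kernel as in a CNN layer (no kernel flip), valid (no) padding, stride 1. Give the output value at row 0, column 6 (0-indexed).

-5.55

The receptive field on the input at this output position is [-2.4 / -0.1 / 1.1]. Elementwise product with the kernel and sum: -2.4·2 + -0.1·2 + 1.1·-0.5.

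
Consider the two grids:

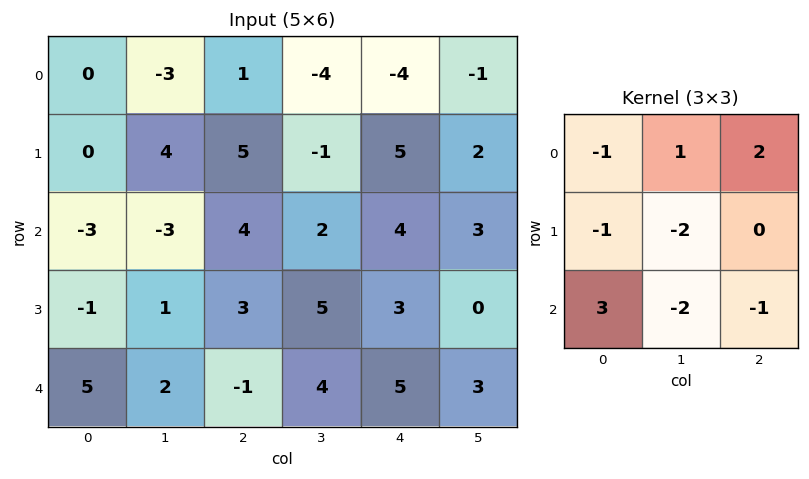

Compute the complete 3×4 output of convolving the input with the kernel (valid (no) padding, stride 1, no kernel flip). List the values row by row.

Output[0,0]: The receptive field on the input at this output position is [0 -3 1 / 0 4 5 / -3 -3 4]. Elementwise product with the kernel and sum: 0·-1 + -3·1 + 1·2 + 0·-1 + 4·-2 + -3·3 + -3·-2 + 4·-1.
Output[0,1]: The receptive field on the input at this output position is [-3 1 -4 / 4 5 -1 / -3 4 2]. Elementwise product with the kernel and sum: -3·-1 + 1·1 + -4·2 + 4·-1 + 5·-2 + -3·3 + 4·-2 + 2·-1.

-16 -37 -12 -16
15 -14 -8 9
19 8 -23 -4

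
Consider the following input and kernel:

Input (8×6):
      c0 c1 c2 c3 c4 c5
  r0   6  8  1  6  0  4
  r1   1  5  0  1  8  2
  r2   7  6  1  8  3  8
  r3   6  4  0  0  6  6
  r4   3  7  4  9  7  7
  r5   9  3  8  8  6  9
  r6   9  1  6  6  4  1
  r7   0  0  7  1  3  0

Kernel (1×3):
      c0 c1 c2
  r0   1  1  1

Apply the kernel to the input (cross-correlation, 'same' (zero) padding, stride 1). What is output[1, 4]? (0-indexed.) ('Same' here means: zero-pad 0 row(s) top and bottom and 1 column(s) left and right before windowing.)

The receptive field on the zero-padded input at this output position is [1 8 2]. Elementwise product with the kernel and sum: 1·1 + 8·1 + 2·1.

11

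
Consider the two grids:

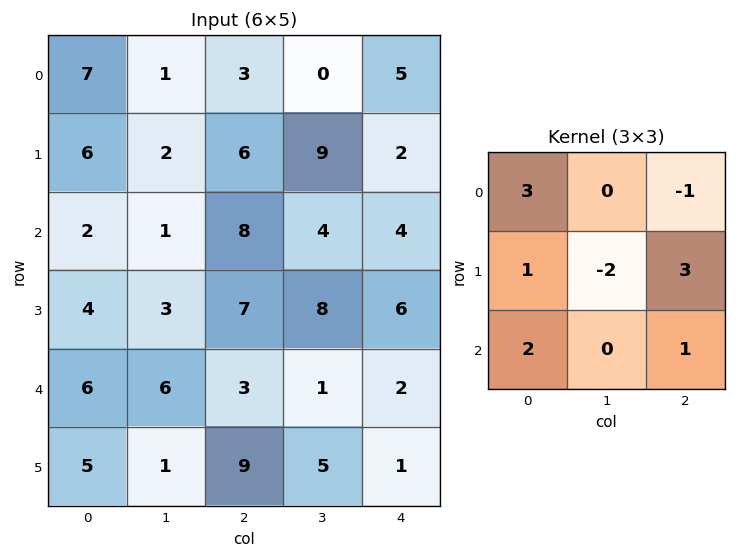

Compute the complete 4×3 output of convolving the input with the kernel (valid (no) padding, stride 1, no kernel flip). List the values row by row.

50 26 18
51 8 48
32 25 37
27 11 41

Output[0,0]: The receptive field on the input at this output position is [7 1 3 / 6 2 6 / 2 1 8]. Elementwise product with the kernel and sum: 7·3 + 3·-1 + 6·1 + 2·-2 + 6·3 + 2·2 + 8·1.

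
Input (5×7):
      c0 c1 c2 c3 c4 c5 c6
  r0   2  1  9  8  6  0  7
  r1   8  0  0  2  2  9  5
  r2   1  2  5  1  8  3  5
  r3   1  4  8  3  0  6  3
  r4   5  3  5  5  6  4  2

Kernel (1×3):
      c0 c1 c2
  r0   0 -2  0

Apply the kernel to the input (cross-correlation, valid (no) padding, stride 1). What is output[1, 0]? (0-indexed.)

The receptive field on the input at this output position is [8 0 0]. Elementwise product with the kernel and sum: 0·-2.

0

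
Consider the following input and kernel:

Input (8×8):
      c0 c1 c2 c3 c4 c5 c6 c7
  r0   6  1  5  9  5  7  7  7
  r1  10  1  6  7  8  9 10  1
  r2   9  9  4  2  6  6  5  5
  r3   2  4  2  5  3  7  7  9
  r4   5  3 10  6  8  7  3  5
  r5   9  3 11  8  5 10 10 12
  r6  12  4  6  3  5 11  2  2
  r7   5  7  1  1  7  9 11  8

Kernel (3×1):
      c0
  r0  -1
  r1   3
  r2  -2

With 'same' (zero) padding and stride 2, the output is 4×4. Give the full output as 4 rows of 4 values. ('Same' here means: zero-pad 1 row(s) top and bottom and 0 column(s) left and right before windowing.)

-2 3 -1 1
13 2 4 -9
-5 6 11 -18
17 5 -4 -26

Output[0,0]: The receptive field on the zero-padded input at this output position is [0 / 6 / 10]. Elementwise product with the kernel and sum: 0·-1 + 6·3 + 10·-2.
Output[0,1]: The receptive field on the zero-padded input at this output position is [0 / 5 / 6]. Elementwise product with the kernel and sum: 0·-1 + 5·3 + 6·-2.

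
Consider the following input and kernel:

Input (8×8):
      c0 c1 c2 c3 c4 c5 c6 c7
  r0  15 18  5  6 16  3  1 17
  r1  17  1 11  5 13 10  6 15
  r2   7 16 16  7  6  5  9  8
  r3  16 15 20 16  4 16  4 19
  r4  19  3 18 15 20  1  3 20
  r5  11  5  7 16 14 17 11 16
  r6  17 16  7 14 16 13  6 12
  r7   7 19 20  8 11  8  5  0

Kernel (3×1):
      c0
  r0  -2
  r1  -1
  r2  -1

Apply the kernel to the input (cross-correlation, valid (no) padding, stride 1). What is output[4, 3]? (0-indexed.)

The receptive field on the input at this output position is [15 / 16 / 14]. Elementwise product with the kernel and sum: 15·-2 + 16·-1 + 14·-1.

-60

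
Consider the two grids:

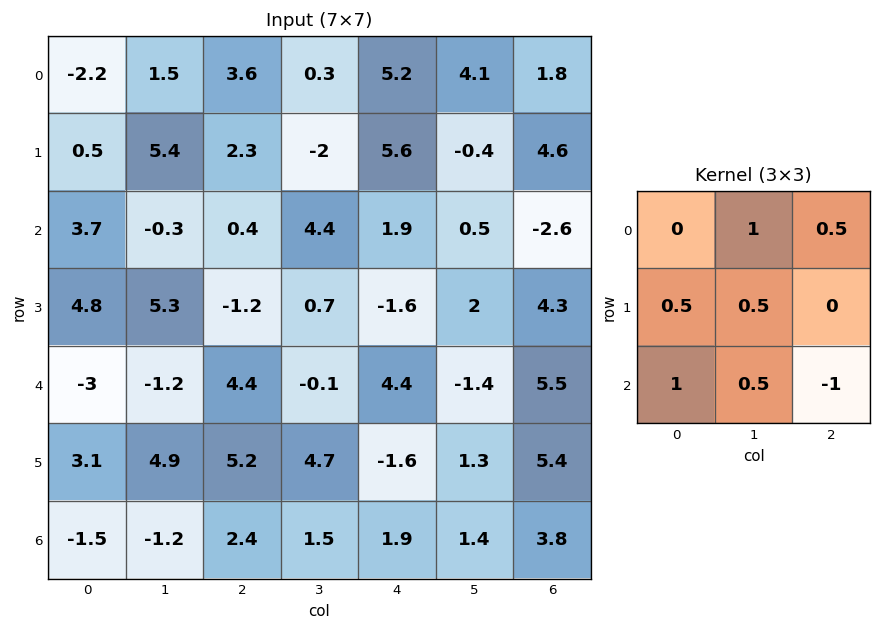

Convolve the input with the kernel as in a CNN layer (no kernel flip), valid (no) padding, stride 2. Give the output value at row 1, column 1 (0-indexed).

The receptive field on the input at this output position is [0.4 4.4 1.9 / -1.2 0.7 -1.6 / 4.4 -0.1 4.4]. Elementwise product with the kernel and sum: 4.4·1 + 1.9·0.5 + -1.2·0.5 + 0.7·0.5 + 4.4·1 + -0.1·0.5 + 4.4·-1.

5.05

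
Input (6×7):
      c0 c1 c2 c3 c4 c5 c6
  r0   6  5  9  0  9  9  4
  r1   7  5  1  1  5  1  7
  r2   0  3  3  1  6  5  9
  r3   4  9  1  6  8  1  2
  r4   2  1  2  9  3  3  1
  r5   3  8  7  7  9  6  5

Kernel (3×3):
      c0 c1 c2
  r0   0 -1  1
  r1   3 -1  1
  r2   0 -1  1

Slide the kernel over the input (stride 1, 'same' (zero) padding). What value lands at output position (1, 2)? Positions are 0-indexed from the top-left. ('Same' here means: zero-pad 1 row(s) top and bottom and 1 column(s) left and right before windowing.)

4

The receptive field on the zero-padded input at this output position is [5 9 0 / 5 1 1 / 3 3 1]. Elementwise product with the kernel and sum: 9·-1 + 0·1 + 5·3 + 1·-1 + 1·1 + 3·-1 + 1·1.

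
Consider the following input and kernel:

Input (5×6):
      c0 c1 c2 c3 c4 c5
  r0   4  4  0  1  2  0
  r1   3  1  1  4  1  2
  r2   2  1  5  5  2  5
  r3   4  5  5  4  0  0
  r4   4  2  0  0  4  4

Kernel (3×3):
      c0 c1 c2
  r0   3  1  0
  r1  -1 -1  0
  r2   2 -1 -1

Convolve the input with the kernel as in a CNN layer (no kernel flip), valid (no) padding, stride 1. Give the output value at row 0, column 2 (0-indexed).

The receptive field on the input at this output position is [0 1 2 / 1 4 1 / 5 5 2]. Elementwise product with the kernel and sum: 0·3 + 1·1 + 1·-1 + 4·-1 + 5·2 + 5·-1 + 2·-1.

-1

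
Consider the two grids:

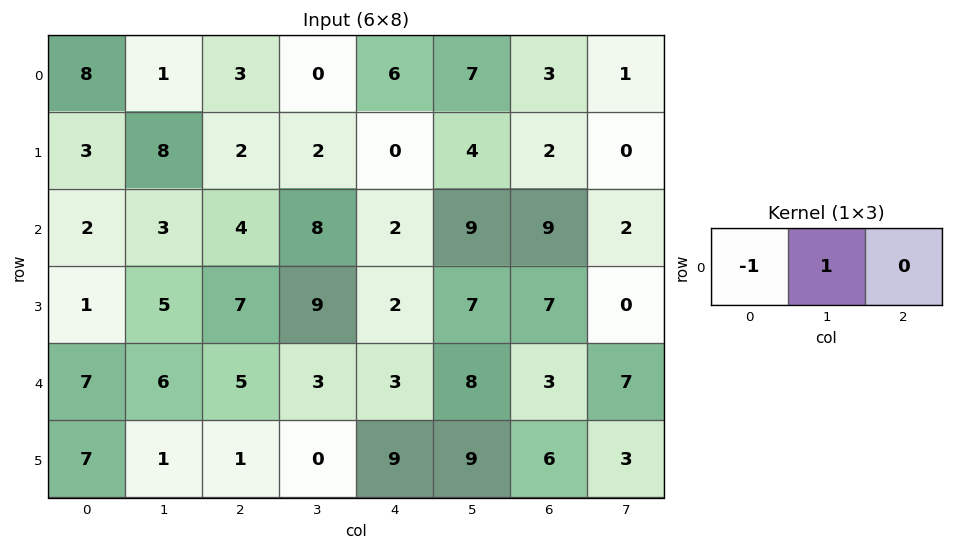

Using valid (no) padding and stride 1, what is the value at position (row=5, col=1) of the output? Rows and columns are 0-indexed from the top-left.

The receptive field on the input at this output position is [1 1 0]. Elementwise product with the kernel and sum: 1·-1 + 1·1.

0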